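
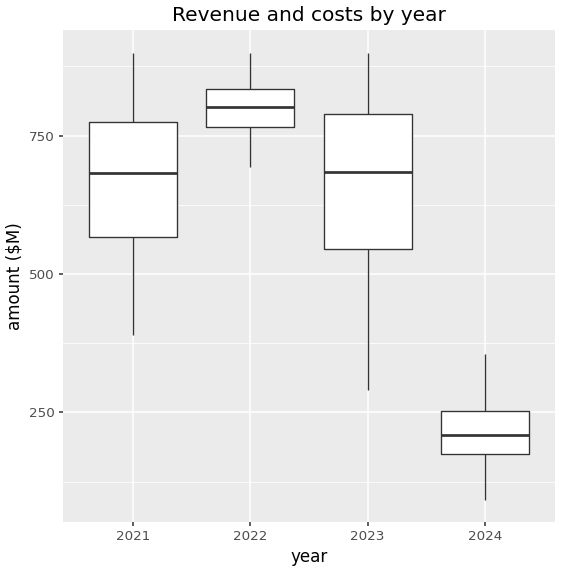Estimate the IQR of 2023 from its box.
Q3 ≈ 800, Q1 ≈ 550; IQR ≈ 250.

≈ 250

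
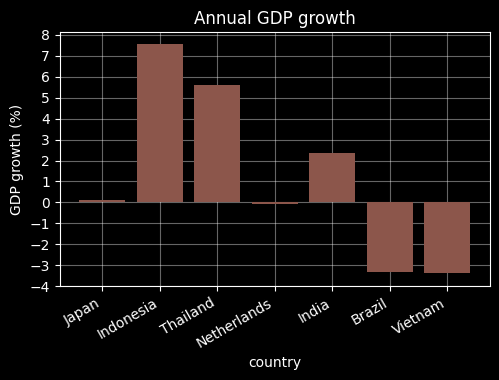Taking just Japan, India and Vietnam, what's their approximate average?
≈ 0

(0 + 2 + -3) / 3 ≈ 0.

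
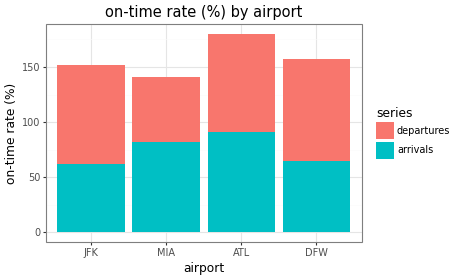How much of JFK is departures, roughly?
departures top ≈ 160, bottom ≈ 60; segment ≈ 100.

≈ 100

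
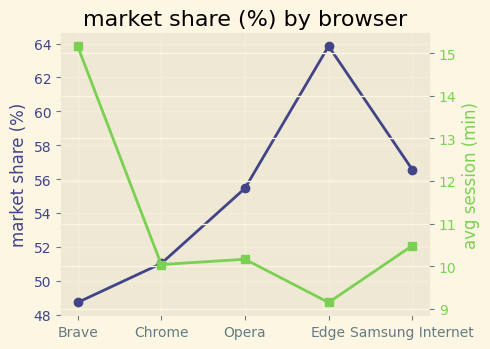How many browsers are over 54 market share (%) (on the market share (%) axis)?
3

Above 54: Opera, Edge, Samsung Internet.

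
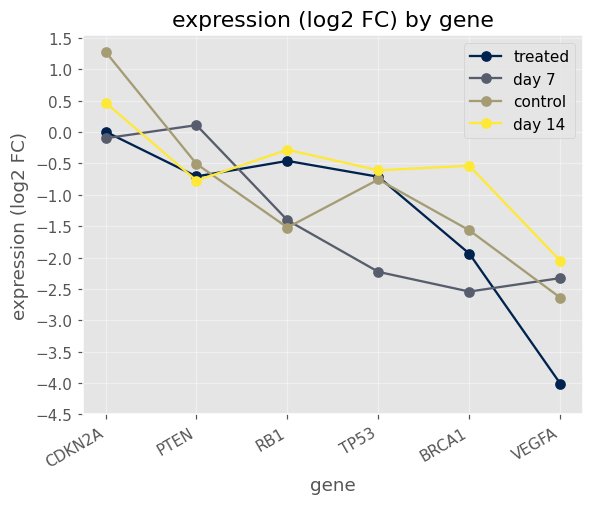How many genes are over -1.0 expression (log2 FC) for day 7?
Above -1.0: CDKN2A, PTEN.

2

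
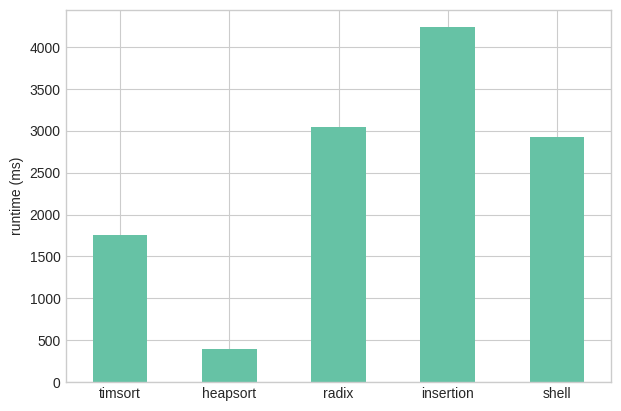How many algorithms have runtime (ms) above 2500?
Above 2500: radix, insertion, shell.

3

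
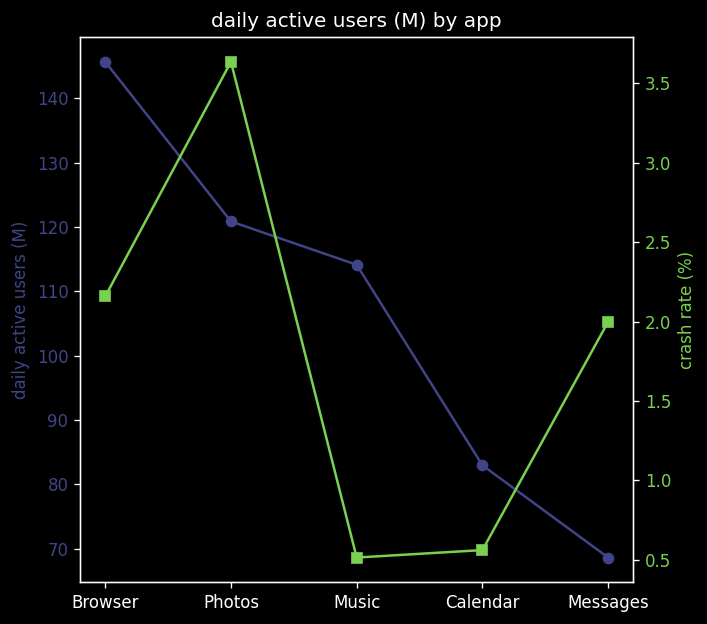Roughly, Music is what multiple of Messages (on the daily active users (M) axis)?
Music ≈ 110, Messages ≈ 70; 110/70 ≈ 1.57.

≈ 1.57×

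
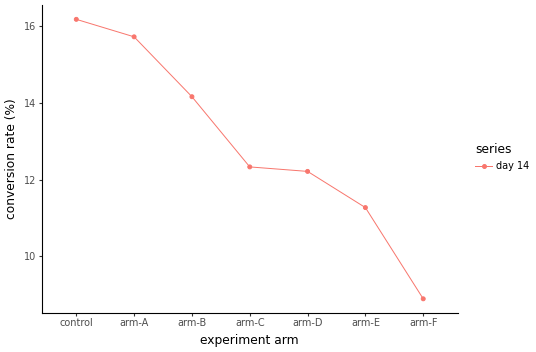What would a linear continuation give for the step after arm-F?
Last three: 12, 11, 9 → slope ≈ -1.5/step → next ≈ 7.5.

≈ 7.5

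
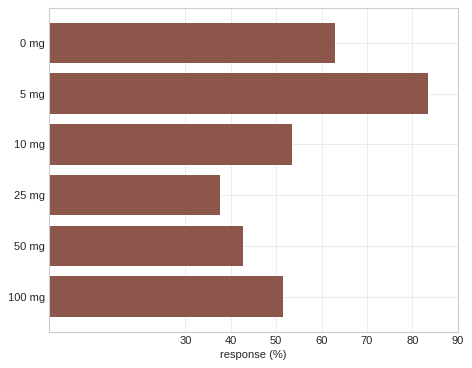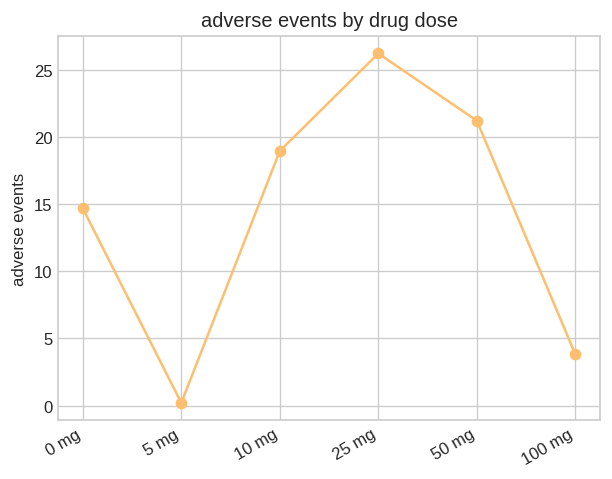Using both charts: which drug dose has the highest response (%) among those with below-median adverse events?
Chart 2 median adverse events ≈ 15; below-median drug doses: 0 mg, 5 mg, 100 mg. Among those, 5 mg has the highest response (%) (≈ 80).

5 mg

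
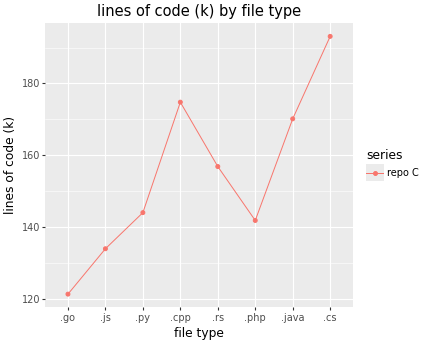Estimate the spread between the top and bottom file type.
≈ 70

Max .cs ≈ 190, min .go ≈ 120; range ≈ 70.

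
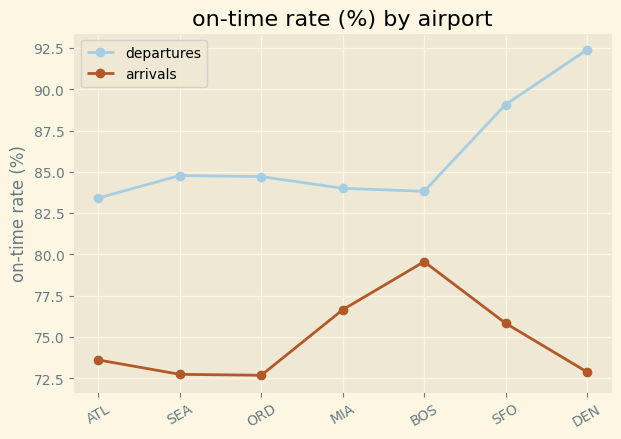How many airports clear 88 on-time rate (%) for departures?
Above 88: SFO, DEN.

2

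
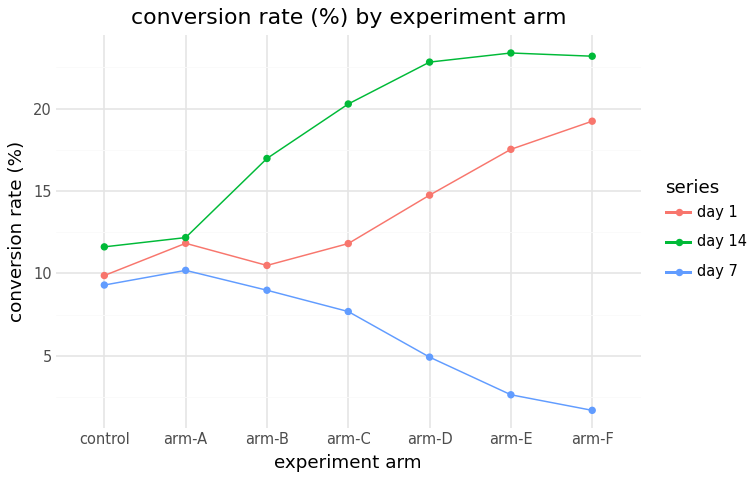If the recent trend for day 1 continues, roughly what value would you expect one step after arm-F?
Last three: 14, 18, 20 → slope ≈ 3/step → next ≈ 23.

≈ 23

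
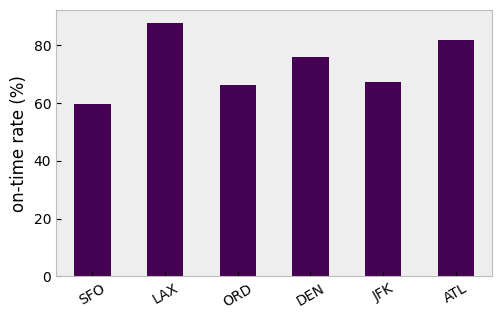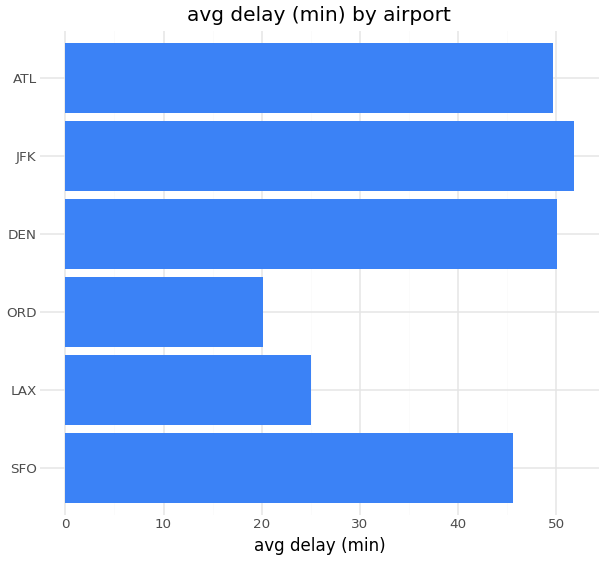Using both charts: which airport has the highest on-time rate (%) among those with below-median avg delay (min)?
Chart 2 median avg delay (min) ≈ 50; below-median airports: SFO, LAX, ORD. Among those, LAX has the highest on-time rate (%) (≈ 90).

LAX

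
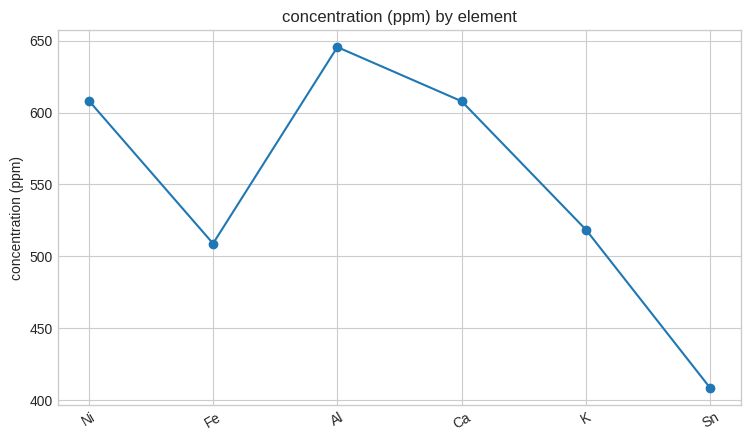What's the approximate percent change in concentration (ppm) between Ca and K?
≈ -13.3%

Ca ≈ 600, K ≈ 520; (520 − 600) / 600 ≈ -13.3%.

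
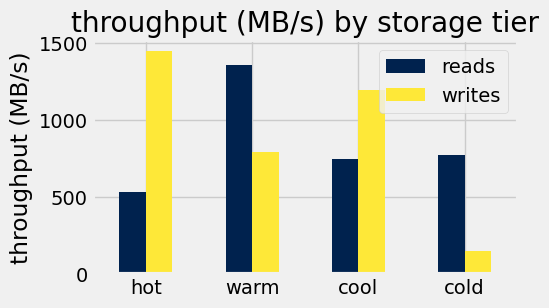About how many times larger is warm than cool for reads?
warm ≈ 1400, cool ≈ 800; 1400/800 ≈ 1.75.

≈ 1.75×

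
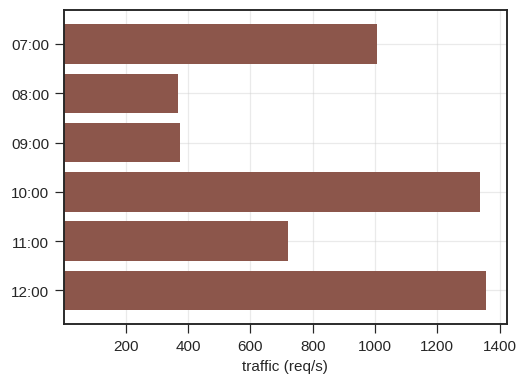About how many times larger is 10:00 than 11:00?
10:00 ≈ 1400, 11:00 ≈ 800; 1400/800 ≈ 1.75.

≈ 1.75×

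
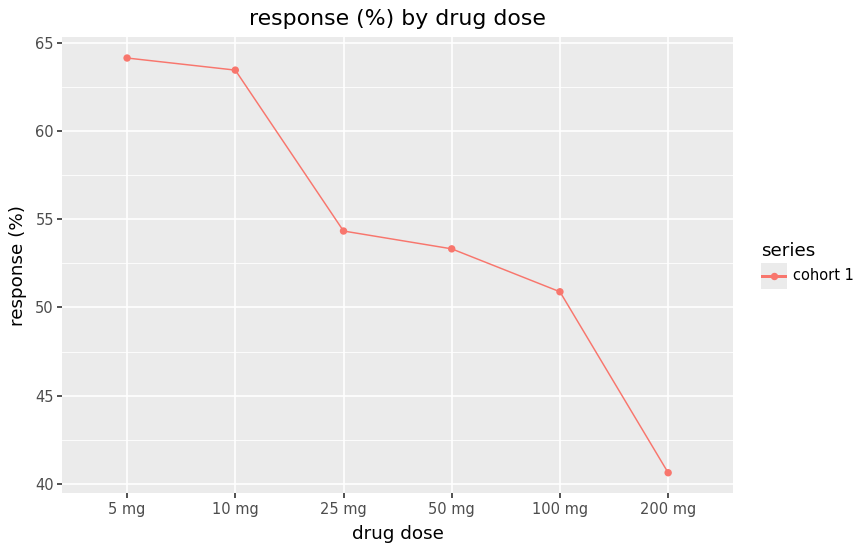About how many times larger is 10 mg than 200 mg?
10 mg ≈ 64, 200 mg ≈ 40; 64/40 ≈ 1.6.

≈ 1.6×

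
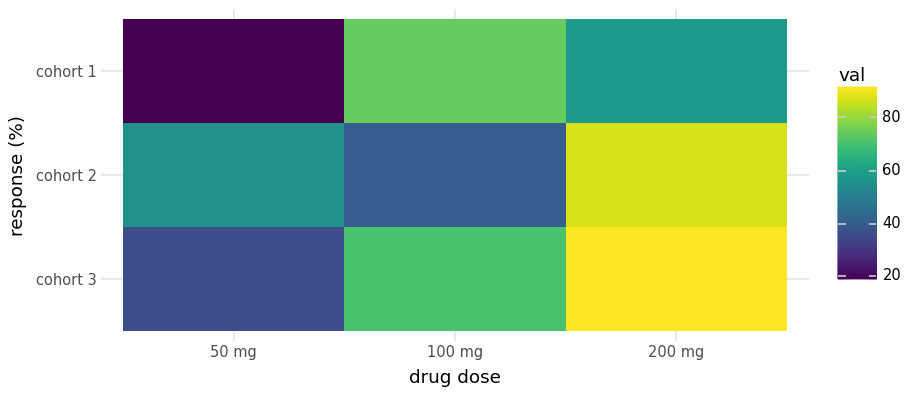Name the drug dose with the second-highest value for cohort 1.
200 mg

Top 3 for cohort 1: 100 mg ≈ 70, 200 mg ≈ 60, 50 mg ≈ 20.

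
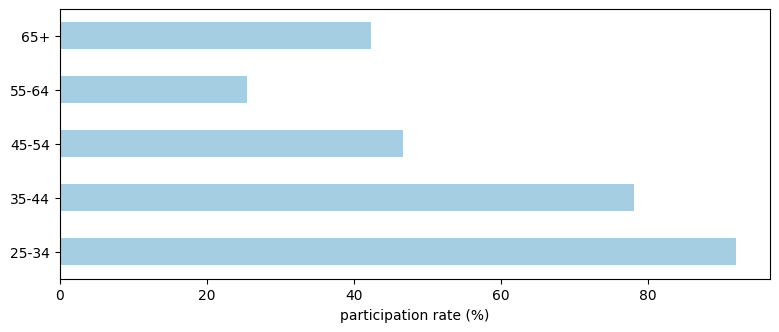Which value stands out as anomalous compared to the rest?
25-34 ≈ 90; the rest sit between ≈ 30 and ≈ 80.

25-34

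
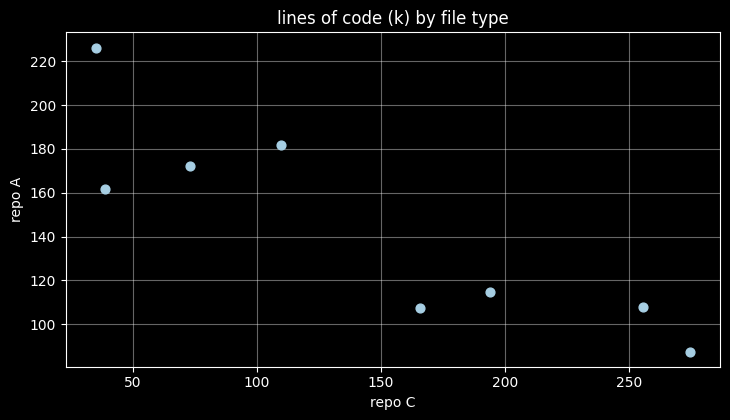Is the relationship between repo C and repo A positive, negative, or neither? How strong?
Points are negatively correlated; strong (|r| ≈ 0.9).

negative, strong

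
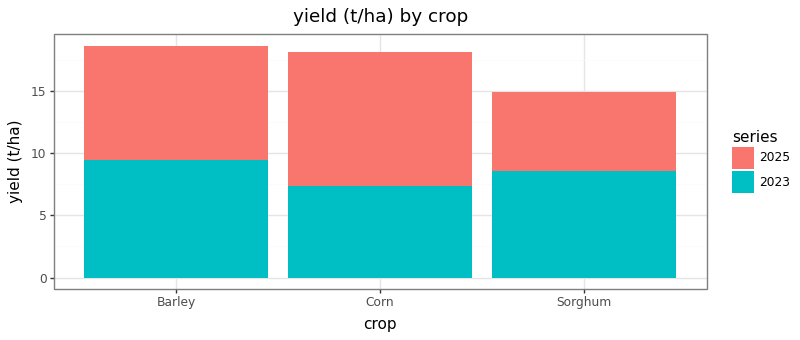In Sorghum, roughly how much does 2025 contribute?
≈ 6

2025 top ≈ 14, bottom ≈ 8; segment ≈ 6.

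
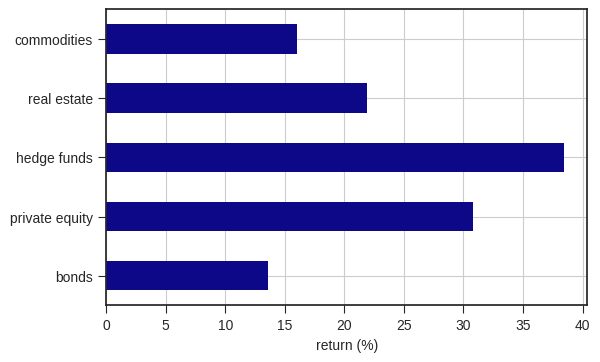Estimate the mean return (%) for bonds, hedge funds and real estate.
≈ 25

(15 + 40 + 20) / 3 ≈ 25.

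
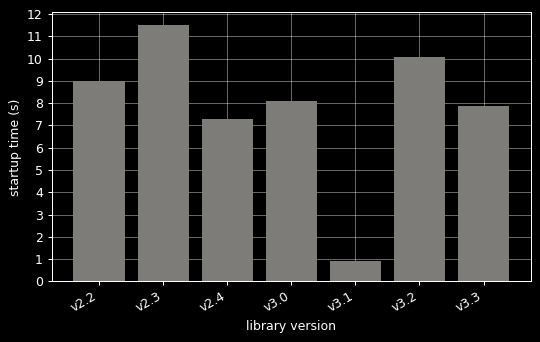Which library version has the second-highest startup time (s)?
v3.2

Top 3: v2.3 ≈ 11, v3.2 ≈ 10, v2.2 ≈ 9.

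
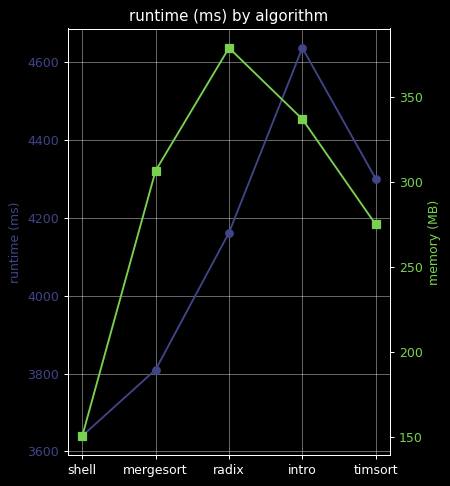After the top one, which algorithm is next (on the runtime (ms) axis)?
timsort

Top 3 (on the runtime (ms) axis): intro ≈ 4600, timsort ≈ 4300, radix ≈ 4200.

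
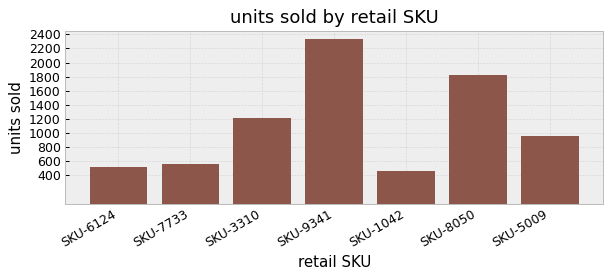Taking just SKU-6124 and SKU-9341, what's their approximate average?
≈ 1500

(600 + 2400) / 2 ≈ 1500.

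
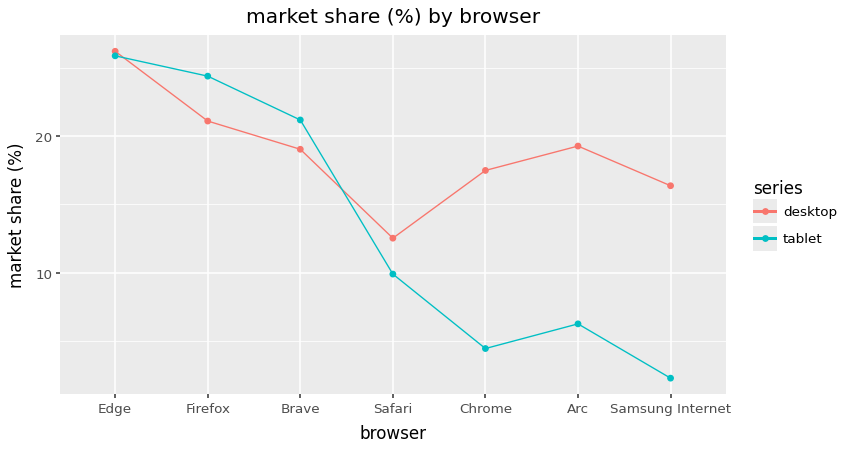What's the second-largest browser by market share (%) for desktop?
Top 3 for desktop: Edge ≈ 26, Firefox ≈ 22, Arc ≈ 20.

Firefox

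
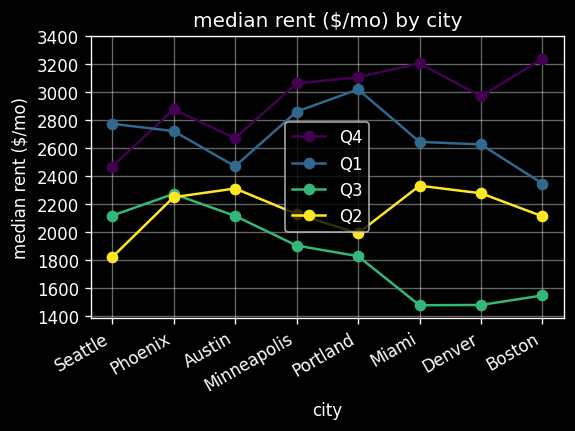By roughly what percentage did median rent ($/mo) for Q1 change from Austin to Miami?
Austin ≈ 2400, Miami ≈ 2600; (2600 − 2400) / 2400 ≈ +8.3%.

≈ +8.3%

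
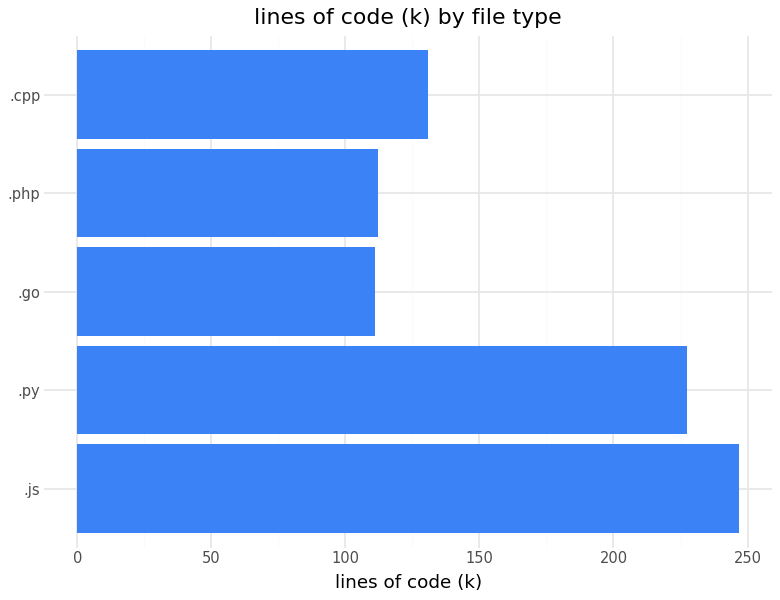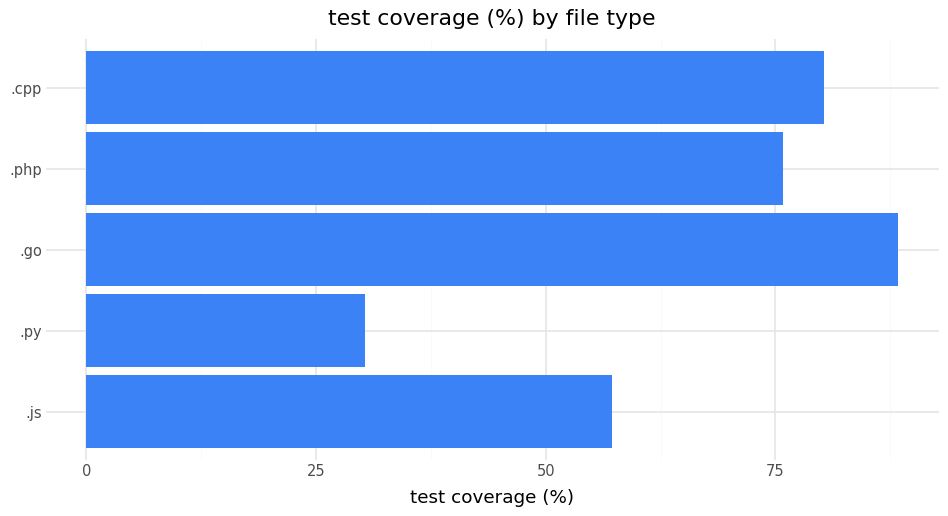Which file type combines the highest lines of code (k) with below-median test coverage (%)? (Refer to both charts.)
Chart 2 median test coverage (%) ≈ 80; below-median file types: .js, .py. Among those, .js has the highest lines of code (k) (≈ 250).

.js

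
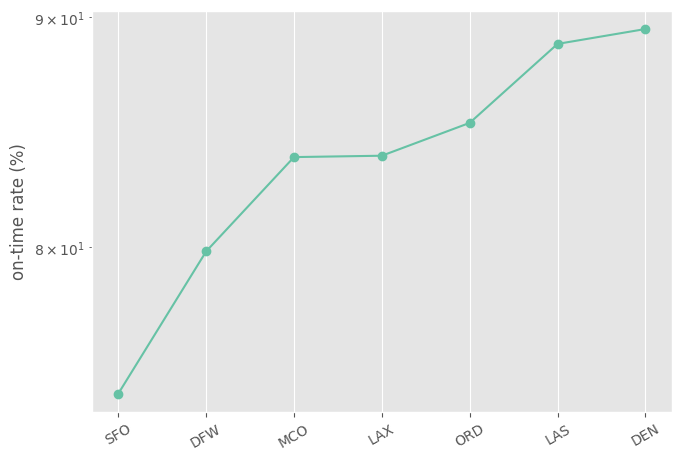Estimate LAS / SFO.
LAS ≈ 88, SFO ≈ 74; 88/74 ≈ 1.19.

≈ 1.19×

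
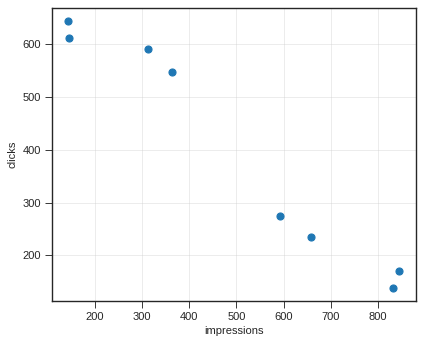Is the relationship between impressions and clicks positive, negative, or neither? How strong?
negative, strong

Points are negatively correlated; strong (|r| ≈ 1.0).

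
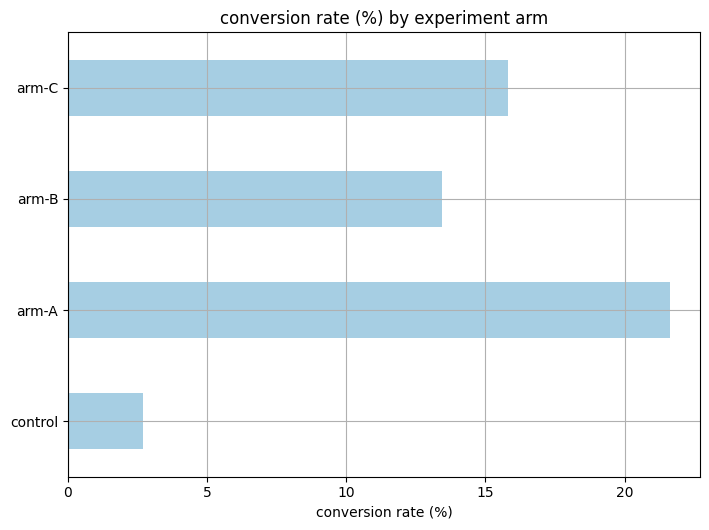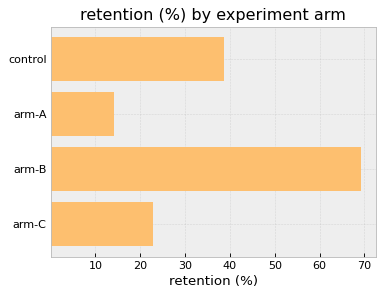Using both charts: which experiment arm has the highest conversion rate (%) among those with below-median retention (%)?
arm-A

Chart 2 median retention (%) ≈ 30; below-median experiment arms: arm-A, arm-C. Among those, arm-A has the highest conversion rate (%) (≈ 22).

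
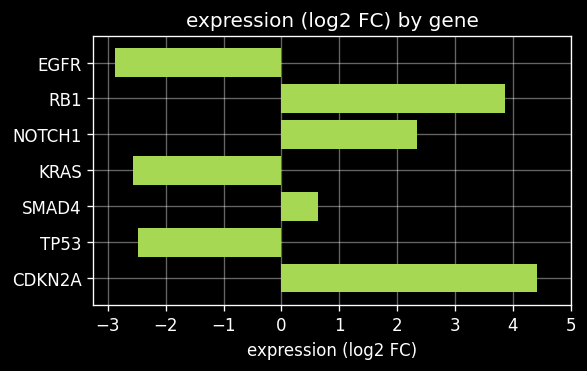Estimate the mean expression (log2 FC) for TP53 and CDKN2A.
≈ 1

(-2 + 4) / 2 ≈ 1.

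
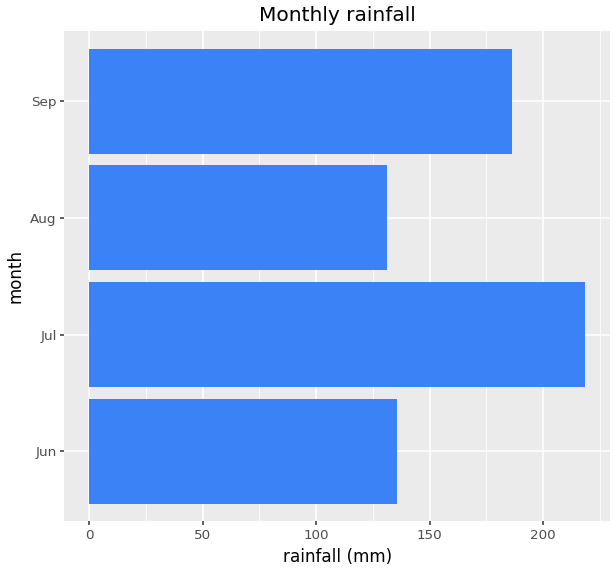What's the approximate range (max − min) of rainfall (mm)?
Max Jul ≈ 220, min Aug ≈ 140; range ≈ 80.

≈ 80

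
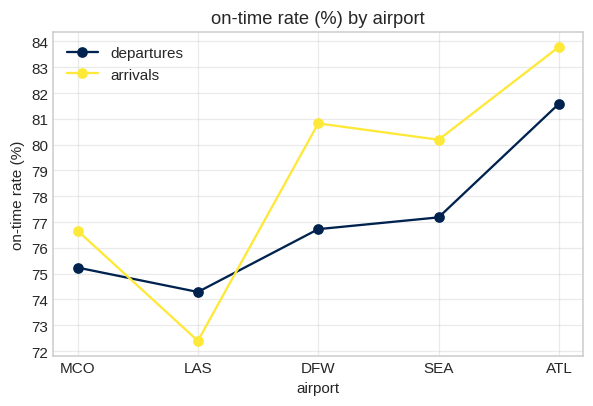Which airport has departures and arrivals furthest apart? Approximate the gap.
DFW: departures ≈ 77, arrivals ≈ 81 → gap ≈ 4. Next-largest (SEA) is only ≈ 3.

DFW, ≈ 4 %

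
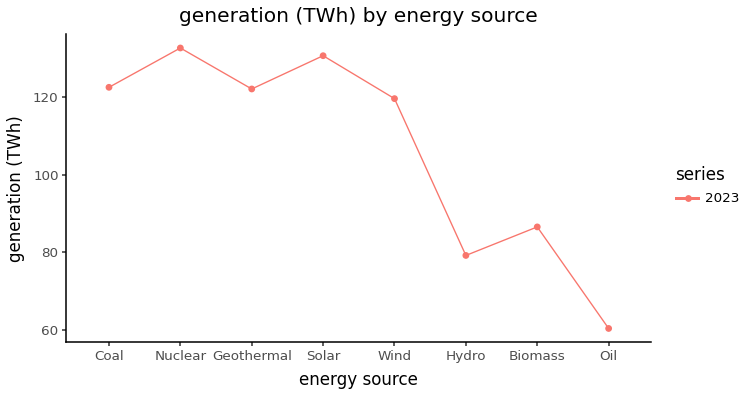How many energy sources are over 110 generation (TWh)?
Above 110: Coal, Nuclear, Geothermal, Solar, Wind.

5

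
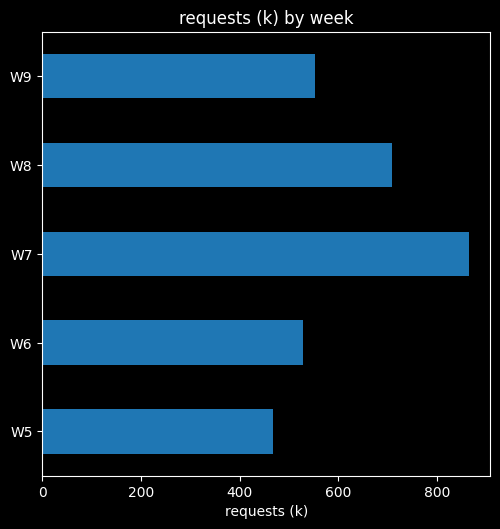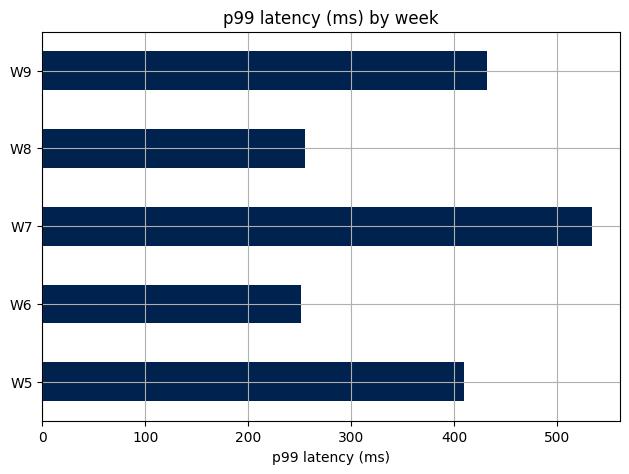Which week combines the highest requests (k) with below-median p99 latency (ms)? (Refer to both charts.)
Chart 2 median p99 latency (ms) ≈ 400; below-median weeks: W6, W8. Among those, W8 has the highest requests (k) (≈ 700).

W8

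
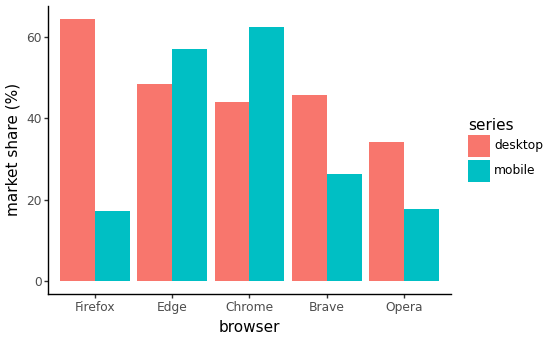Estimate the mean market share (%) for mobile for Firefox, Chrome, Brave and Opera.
≈ 32

(20 + 60 + 30 + 20) / 4 ≈ 32.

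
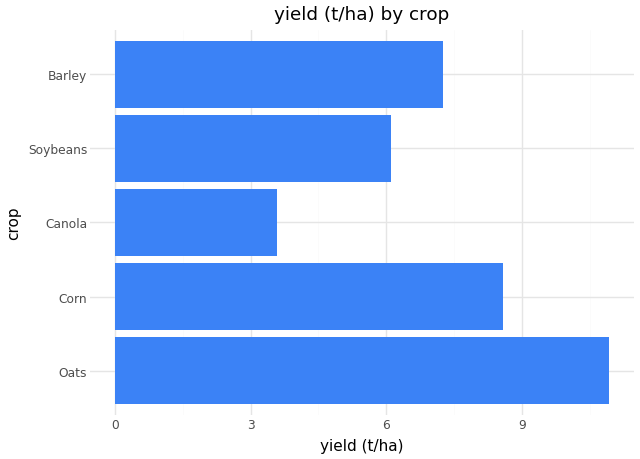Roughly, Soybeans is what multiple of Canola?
≈ 1.5×

Soybeans ≈ 6, Canola ≈ 4; 6/4 ≈ 1.5.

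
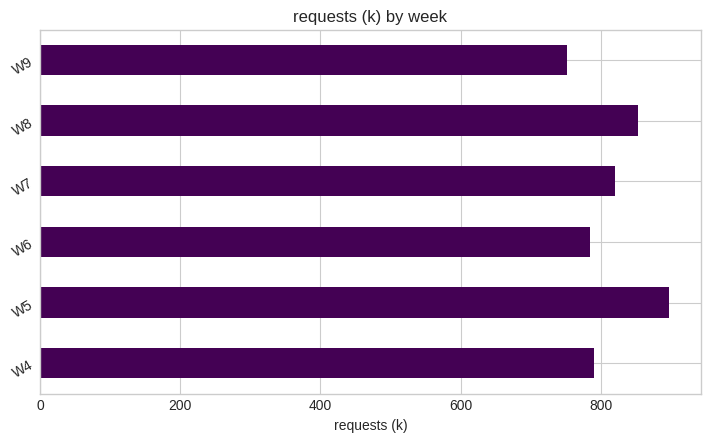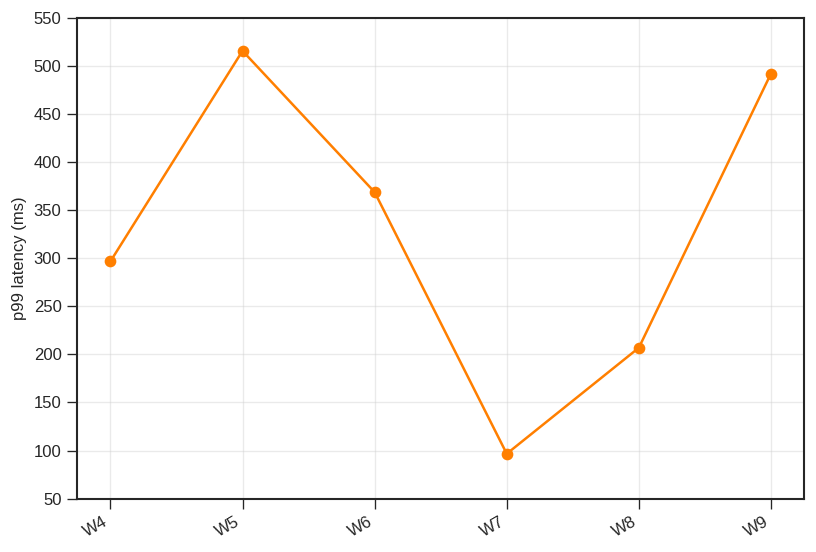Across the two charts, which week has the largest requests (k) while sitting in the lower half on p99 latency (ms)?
Chart 2 median p99 latency (ms) ≈ 350; below-median weeks: W4, W7, W8. Among those, W8 has the highest requests (k) (≈ 900).

W8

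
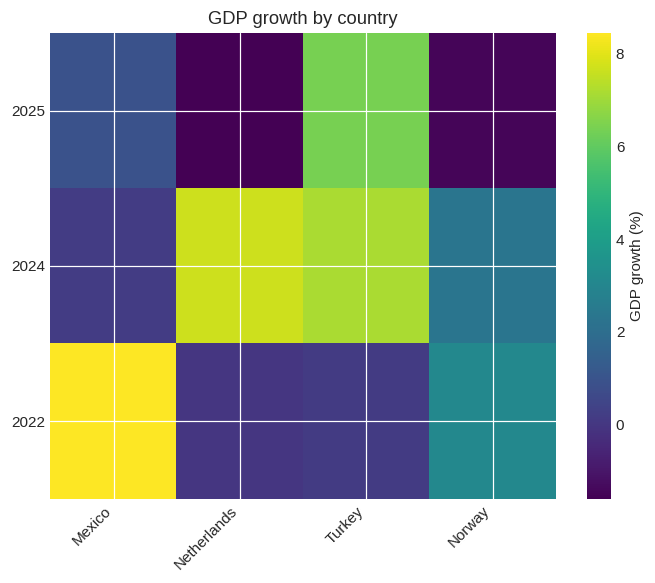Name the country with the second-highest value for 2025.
Top 3 for 2025: Turkey ≈ 6, Mexico ≈ 1, Norway ≈ -1.

Mexico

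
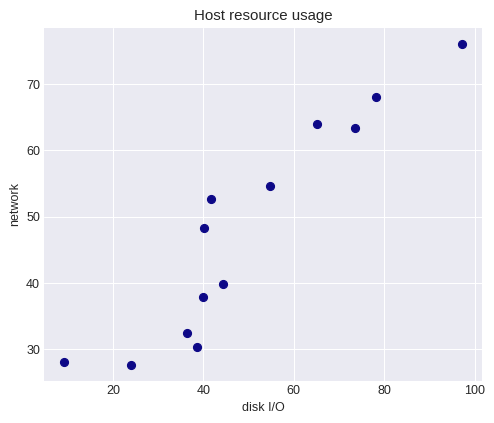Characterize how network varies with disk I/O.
positive, strong

Points are positively correlated; strong (|r| ≈ 0.9).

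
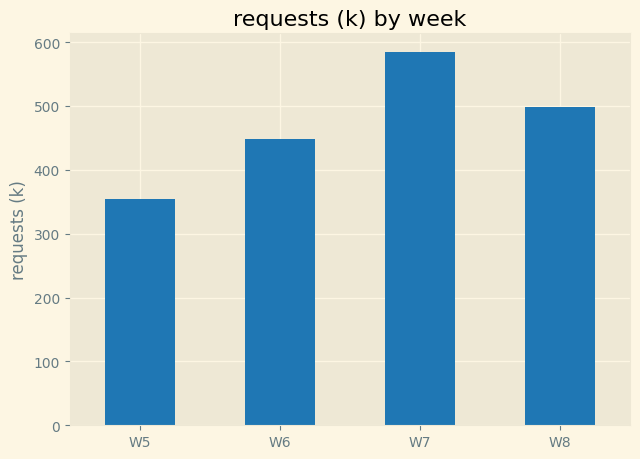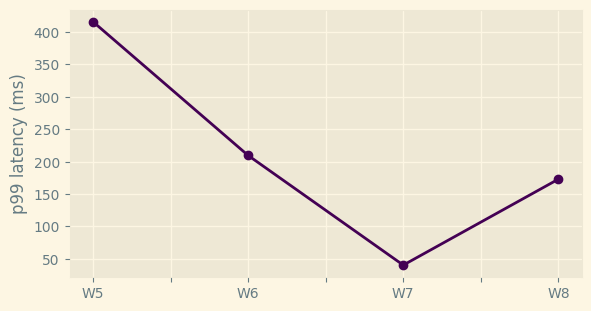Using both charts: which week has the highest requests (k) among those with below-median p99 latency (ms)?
Chart 2 median p99 latency (ms) ≈ 200; below-median weeks: W7, W8. Among those, W7 has the highest requests (k) (≈ 600).

W7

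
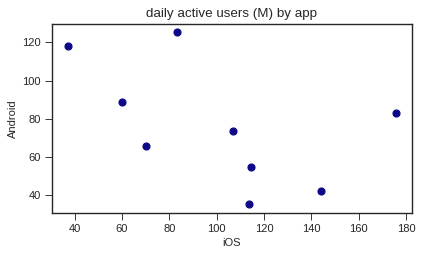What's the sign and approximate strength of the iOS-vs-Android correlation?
negative, moderate

Points are negatively correlated; moderate (|r| ≈ 0.5).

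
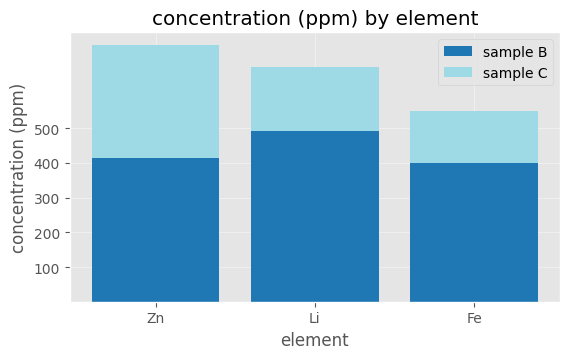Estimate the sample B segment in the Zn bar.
≈ 400

sample B top ≈ 400, bottom ≈ 0; segment ≈ 400.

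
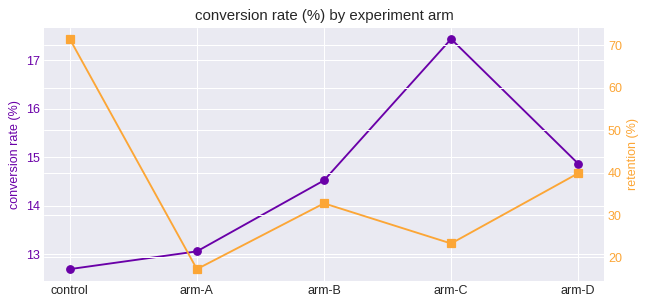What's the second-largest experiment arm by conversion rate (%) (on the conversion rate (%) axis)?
arm-D

Top 3 (on the conversion rate (%) axis): arm-C ≈ 17.5, arm-D ≈ 15.0, arm-B ≈ 14.5.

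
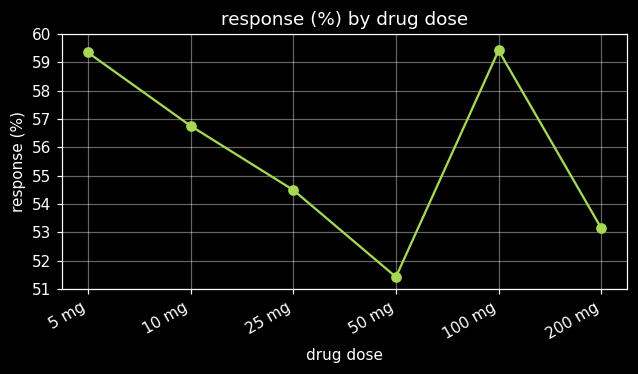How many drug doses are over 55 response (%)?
Above 55: 5 mg, 10 mg, 100 mg.

3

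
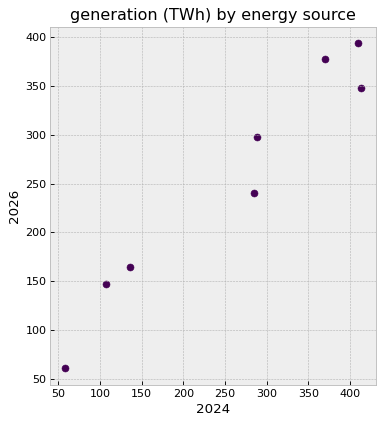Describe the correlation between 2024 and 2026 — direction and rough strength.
Points are positively correlated; strong (|r| ≈ 1.0).

positive, strong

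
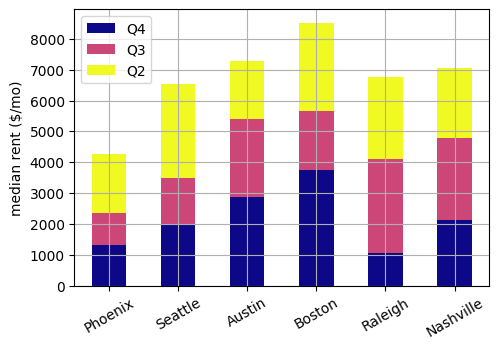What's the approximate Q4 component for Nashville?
Q4 top ≈ 2000, bottom ≈ 0; segment ≈ 2000.

≈ 2000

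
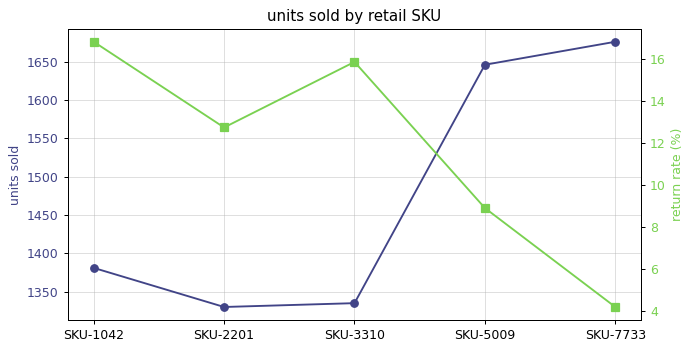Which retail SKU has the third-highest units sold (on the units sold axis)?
Top 4 (on the units sold axis): SKU-7733 ≈ 1700, SKU-5009 ≈ 1650, SKU-1042 ≈ 1400, SKU-3310 ≈ 1350.

SKU-1042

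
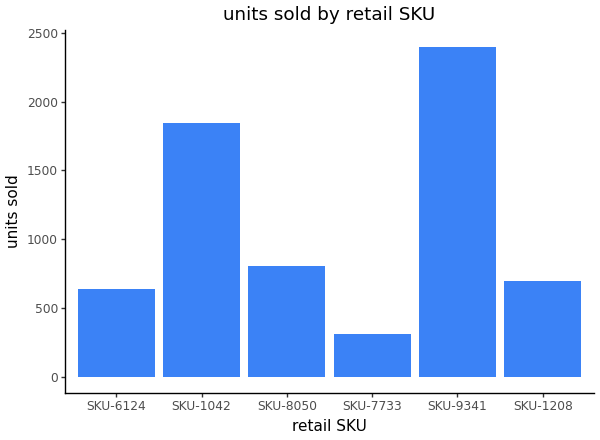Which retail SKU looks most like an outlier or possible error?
SKU-9341 ≈ 2400; the rest sit between ≈ 400 and ≈ 1800.

SKU-9341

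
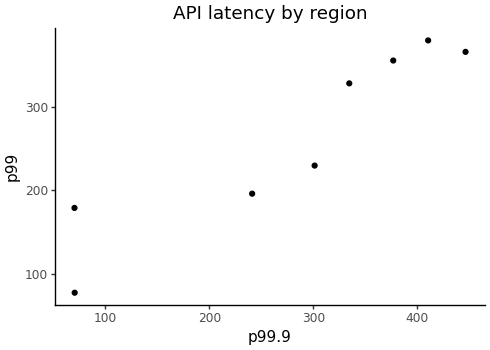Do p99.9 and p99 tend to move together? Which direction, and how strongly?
Points are positively correlated; strong (|r| ≈ 0.9).

positive, strong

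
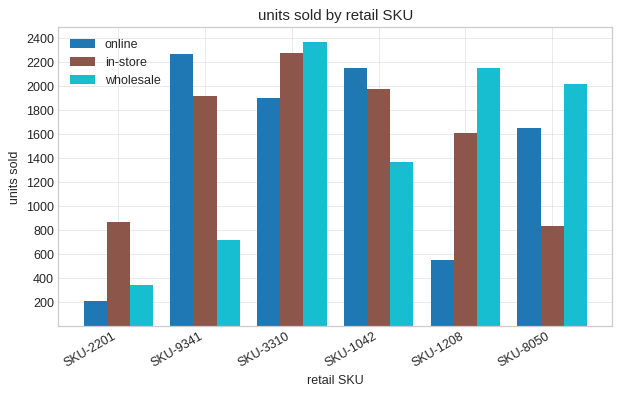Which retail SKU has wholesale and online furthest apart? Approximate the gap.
SKU-1208, ≈ 1600

SKU-1208: wholesale ≈ 2200, online ≈ 600 → gap ≈ 1600. Next-largest (SKU-9341) is only ≈ 1400.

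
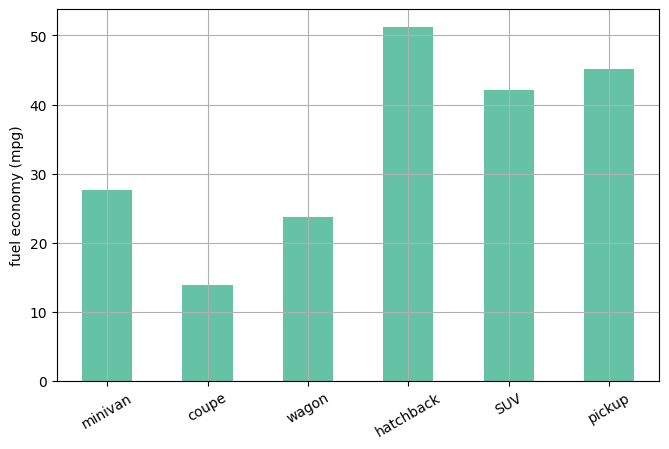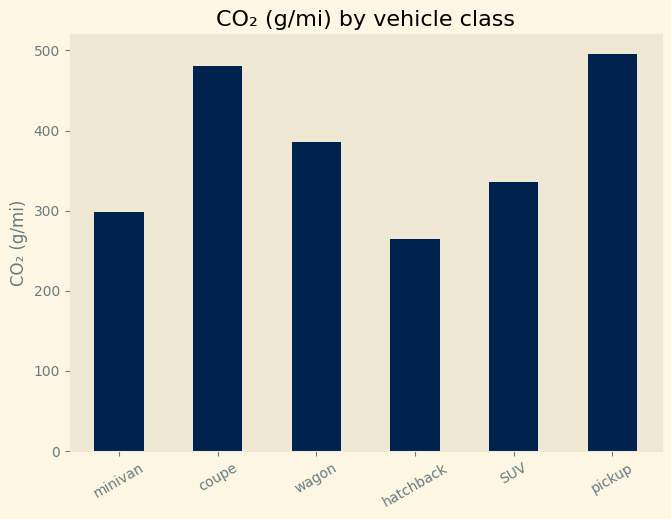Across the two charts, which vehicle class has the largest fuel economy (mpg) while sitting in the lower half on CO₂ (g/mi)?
hatchback

Chart 2 median CO₂ (g/mi) ≈ 350; below-median vehicle classes: minivan, hatchback, SUV. Among those, hatchback has the highest fuel economy (mpg) (≈ 50).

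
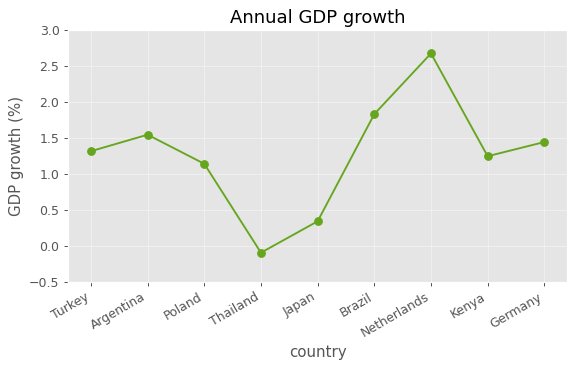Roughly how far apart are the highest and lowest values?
≈ 2.5

Max Netherlands ≈ 2.5, min Thailand ≈ 0.0; range ≈ 2.5.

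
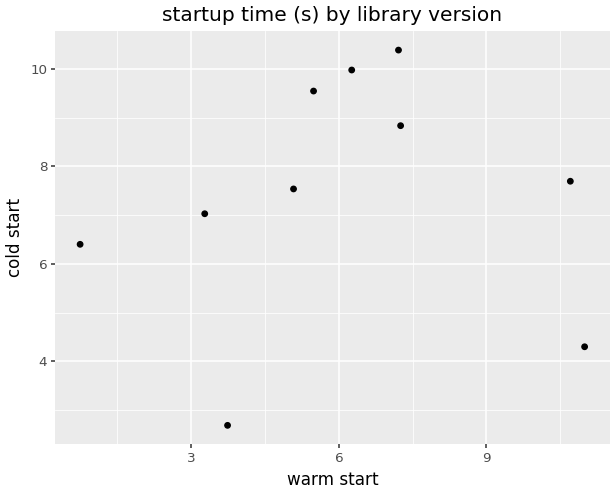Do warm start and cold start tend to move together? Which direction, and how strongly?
no clear correlation

Points are roughly uncorrelated; weak (|r| ≈ 0.1).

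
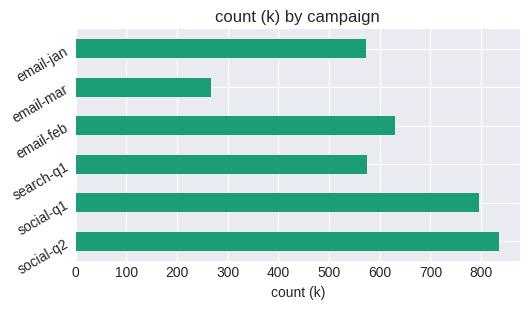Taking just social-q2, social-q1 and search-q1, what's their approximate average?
≈ 733

(800 + 800 + 600) / 3 ≈ 733.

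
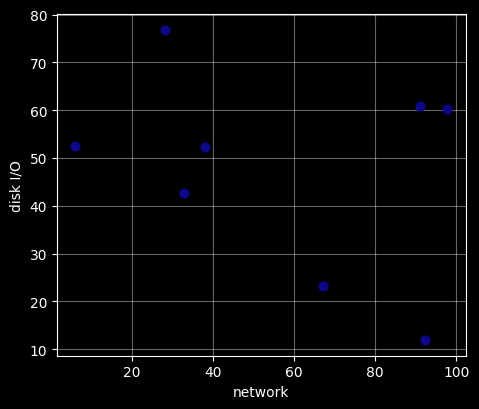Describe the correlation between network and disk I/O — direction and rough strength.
negative, weak

Points are negatively correlated; weak (|r| ≈ 0.3).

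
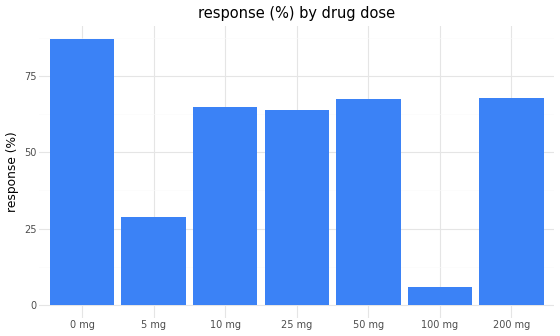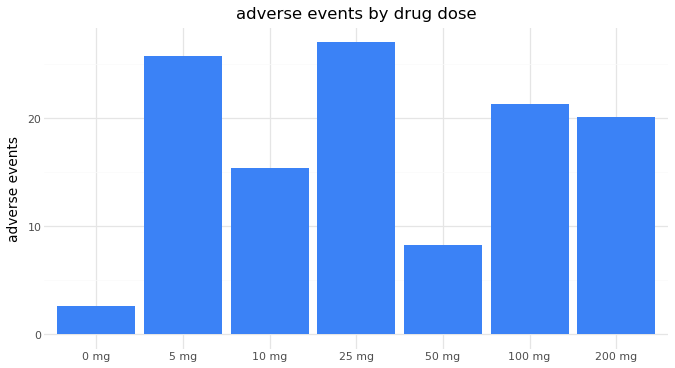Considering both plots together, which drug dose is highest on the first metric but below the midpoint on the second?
0 mg

Chart 2 median adverse events ≈ 20; below-median drug doses: 0 mg, 10 mg, 50 mg. Among those, 0 mg has the highest response (%) (≈ 90).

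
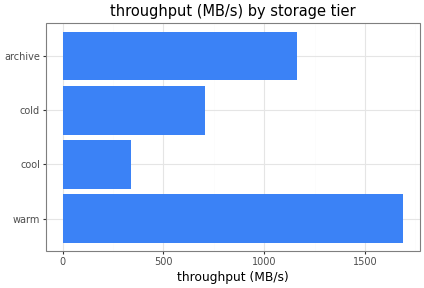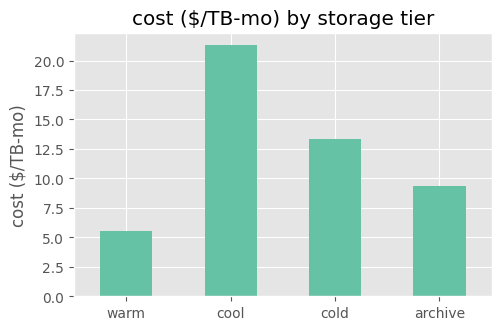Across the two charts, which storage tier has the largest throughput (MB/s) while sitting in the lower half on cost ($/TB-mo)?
Chart 2 median cost ($/TB-mo) ≈ 12; below-median storage tiers: warm, archive. Among those, warm has the highest throughput (MB/s) (≈ 1600).

warm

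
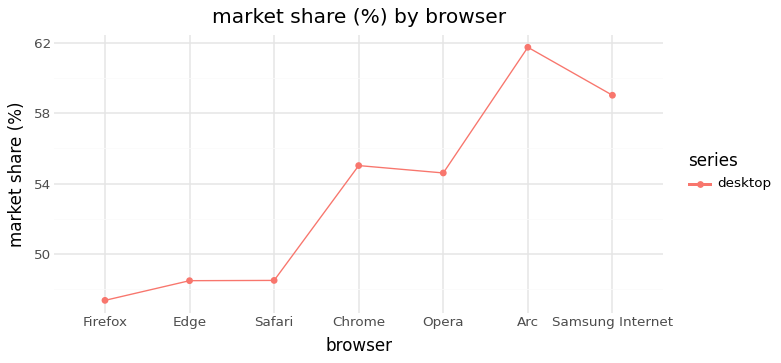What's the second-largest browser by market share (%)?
Top 3: Arc ≈ 62, Samsung Internet ≈ 60, Chrome ≈ 56.

Samsung Internet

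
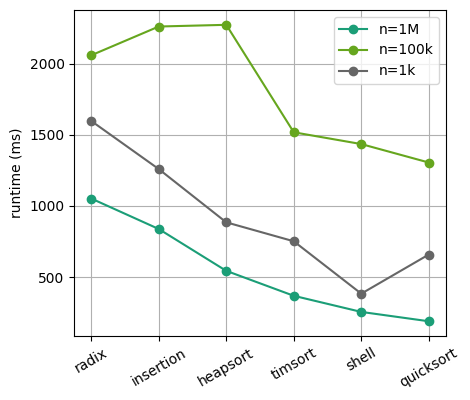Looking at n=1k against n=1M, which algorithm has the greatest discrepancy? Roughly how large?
radix: n=1k ≈ 1600, n=1M ≈ 1000 → gap ≈ 600. Next-largest (quicksort) is only ≈ 400.

radix, ≈ 600 ms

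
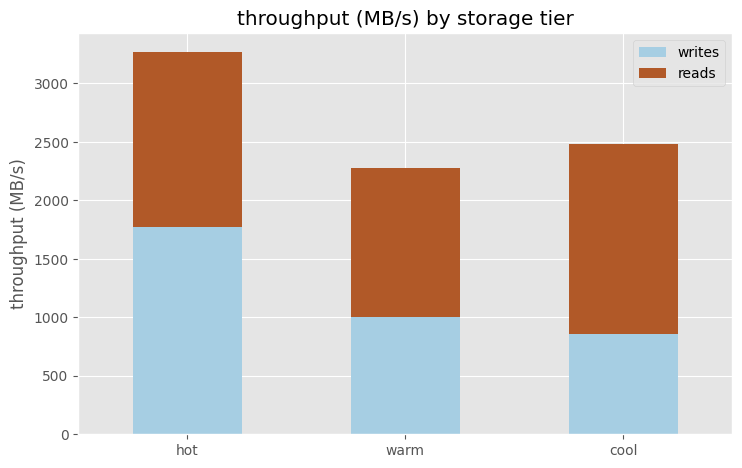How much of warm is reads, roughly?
≈ 1500

reads top ≈ 2500, bottom ≈ 1000; segment ≈ 1500.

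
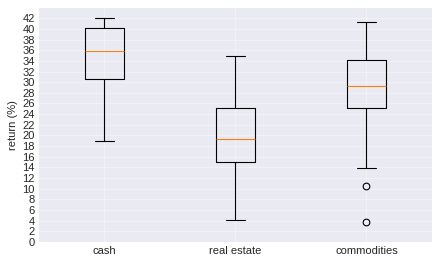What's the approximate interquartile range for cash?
Q3 ≈ 40, Q1 ≈ 30; IQR ≈ 10.

≈ 10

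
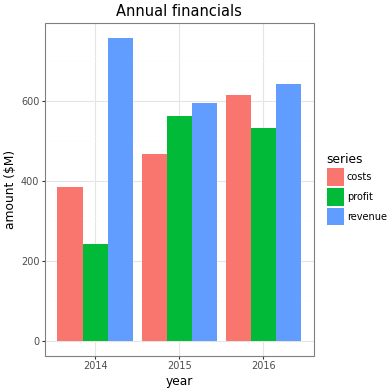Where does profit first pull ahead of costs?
2014: profit ≈ 200 vs costs ≈ 400 (not yet); 2015: profit ≈ 600 vs costs ≈ 500 (first crossover).

2015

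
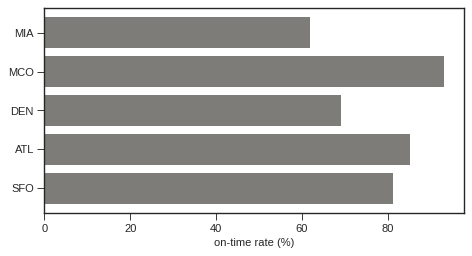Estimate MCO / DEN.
≈ 1.29×

MCO ≈ 90, DEN ≈ 70; 90/70 ≈ 1.29.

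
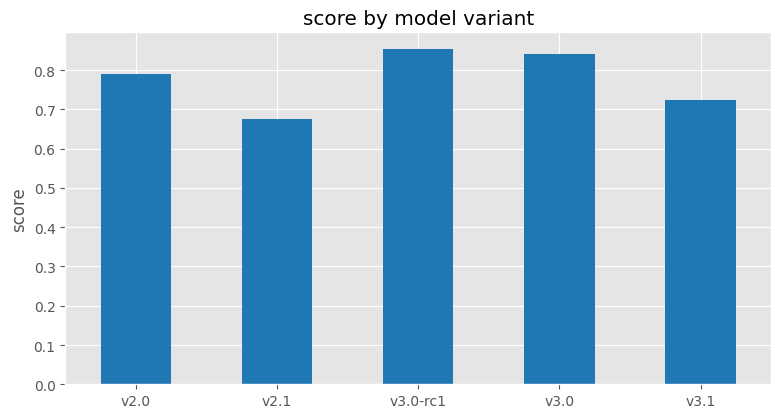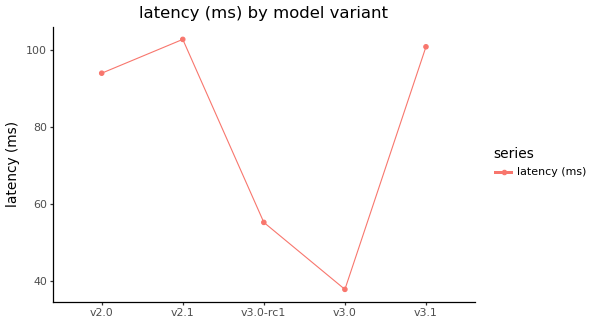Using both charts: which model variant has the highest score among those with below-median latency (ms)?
v3.0-rc1

Chart 2 median latency (ms) ≈ 90; below-median model variants: v3.0-rc1, v3.0. Among those, v3.0-rc1 has the highest score (≈ 0.9).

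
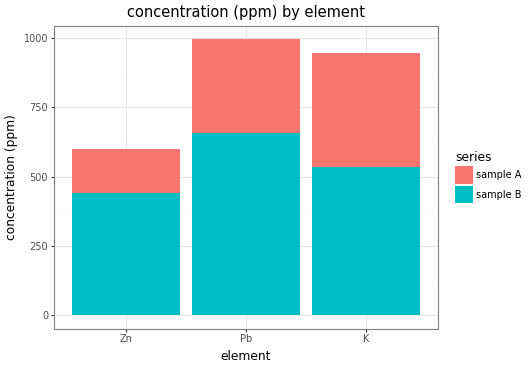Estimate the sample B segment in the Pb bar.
≈ 700

sample B top ≈ 700, bottom ≈ 0; segment ≈ 700.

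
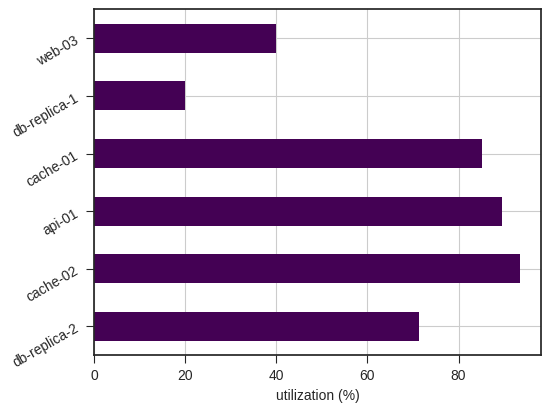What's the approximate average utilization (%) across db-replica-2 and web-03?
(70 + 40) / 2 ≈ 55.

≈ 55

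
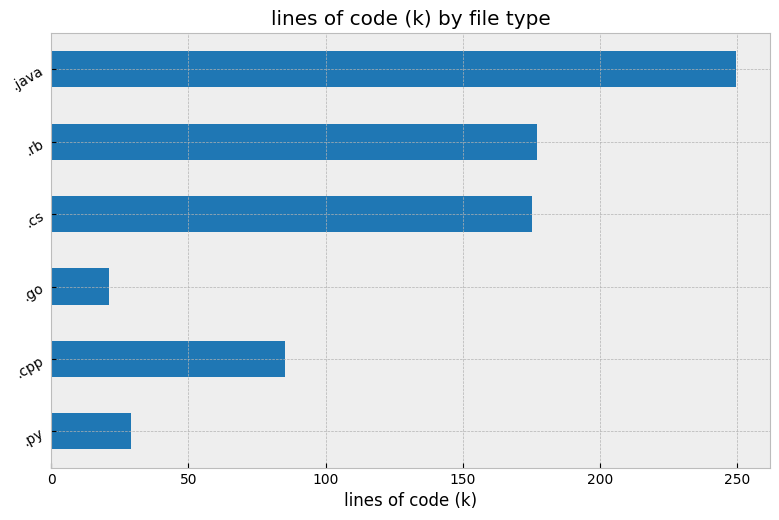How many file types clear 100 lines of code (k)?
Above 100: .cs, .rb, .java.

3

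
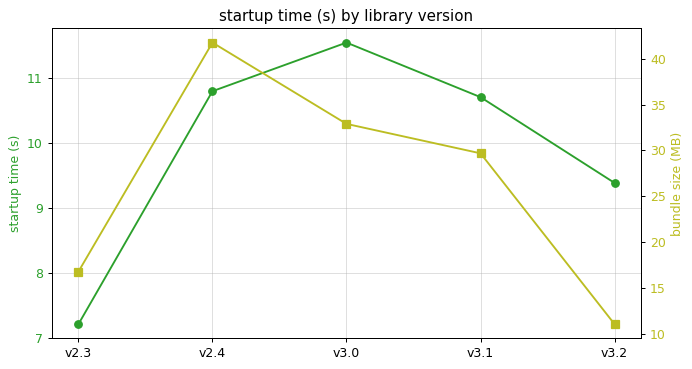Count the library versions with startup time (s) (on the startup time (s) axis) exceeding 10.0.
3

Above 10.0: v2.4, v3.0, v3.1.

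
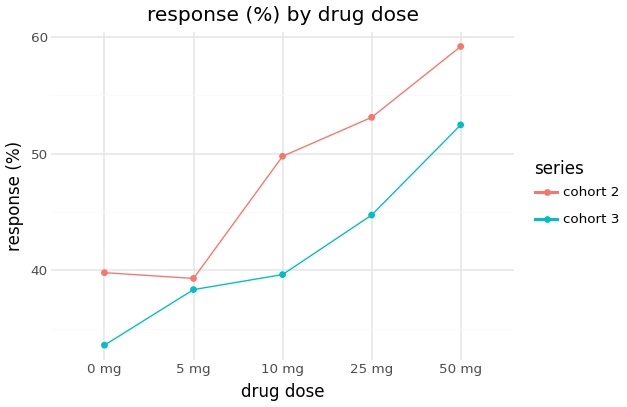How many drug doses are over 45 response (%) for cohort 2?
3

Above 45: 10 mg, 25 mg, 50 mg.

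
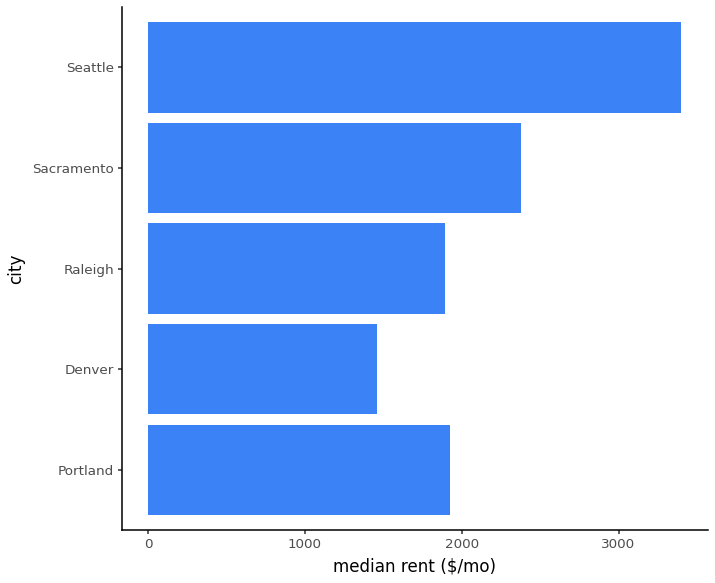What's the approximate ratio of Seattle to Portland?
Seattle ≈ 3500, Portland ≈ 2000; 3500/2000 ≈ 1.75.

≈ 1.75×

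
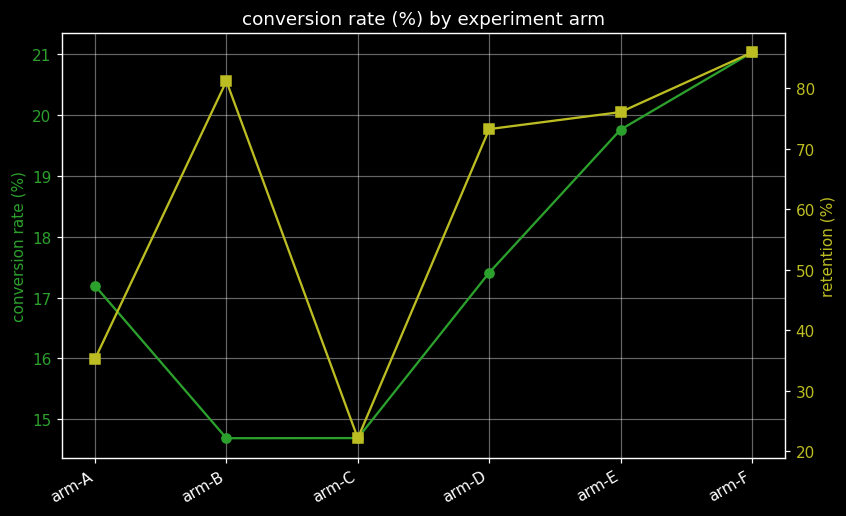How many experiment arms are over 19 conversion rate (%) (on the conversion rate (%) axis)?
Above 19: arm-E, arm-F.

2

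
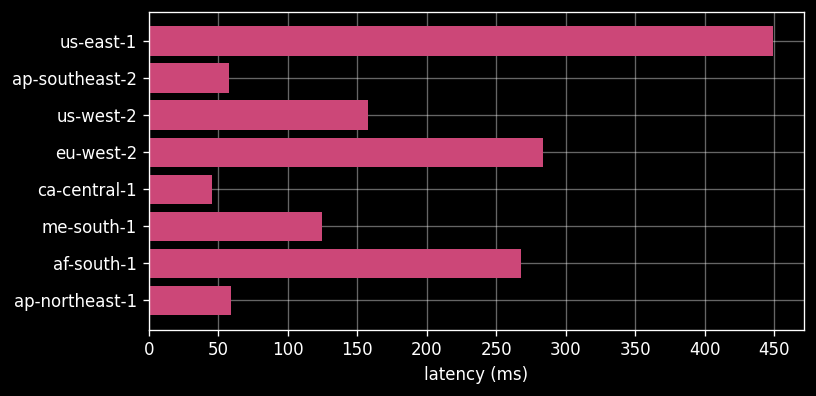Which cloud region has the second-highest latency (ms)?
eu-west-2

Top 3: us-east-1 ≈ 450, eu-west-2 ≈ 300, af-south-1 ≈ 250.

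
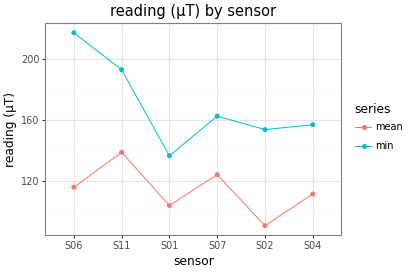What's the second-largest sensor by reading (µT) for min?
S11

Top 3 for min: S06 ≈ 220, S11 ≈ 200, S07 ≈ 160.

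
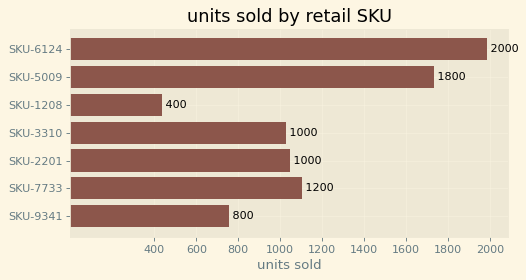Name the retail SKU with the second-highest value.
SKU-5009

Top 3: SKU-6124 ≈ 2000, SKU-5009 ≈ 1800, SKU-7733 ≈ 1200.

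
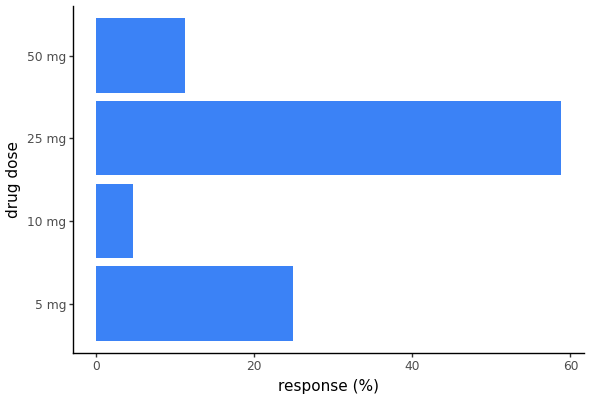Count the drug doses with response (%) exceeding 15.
2

Above 15: 5 mg, 25 mg.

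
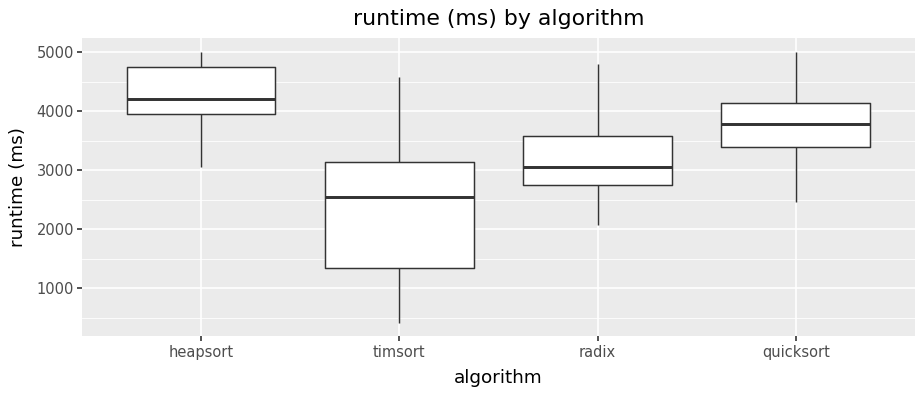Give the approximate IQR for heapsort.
≈ 800

Q3 ≈ 4800, Q1 ≈ 4000; IQR ≈ 800.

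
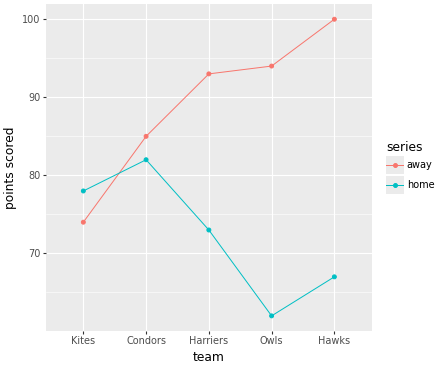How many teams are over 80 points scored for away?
4

Above 80: Condors, Harriers, Owls, Hawks.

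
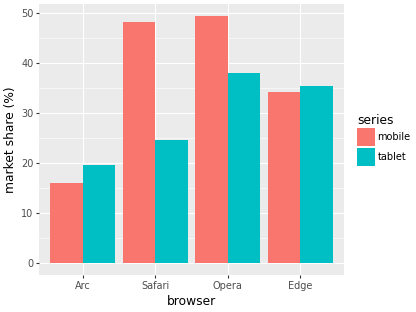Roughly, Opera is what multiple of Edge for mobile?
Opera ≈ 50, Edge ≈ 35; 50/35 ≈ 1.43.

≈ 1.43×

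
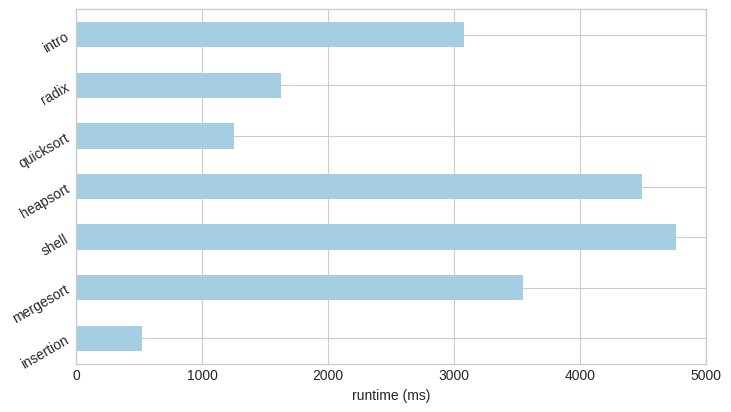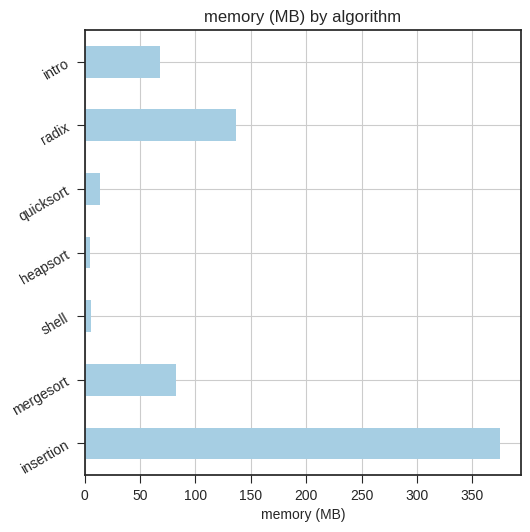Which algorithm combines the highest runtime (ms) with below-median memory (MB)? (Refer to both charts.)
shell

Chart 2 median memory (MB) ≈ 50; below-median algorithms: shell, heapsort, quicksort. Among those, shell has the highest runtime (ms) (≈ 5000).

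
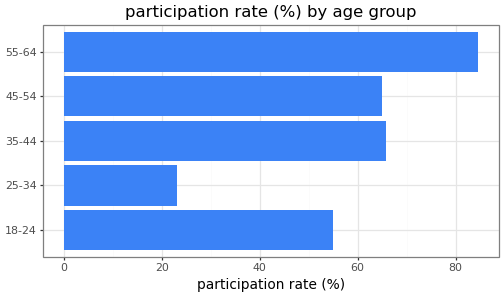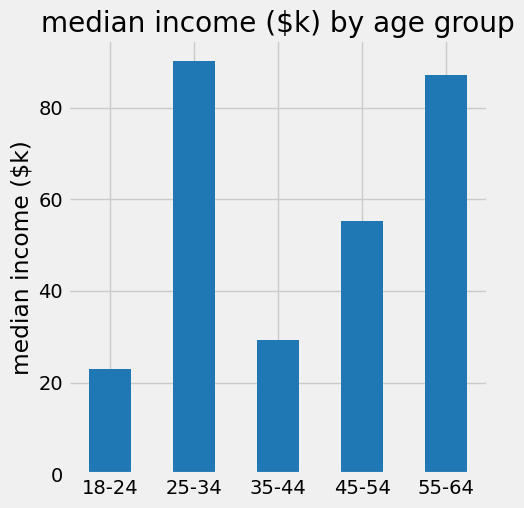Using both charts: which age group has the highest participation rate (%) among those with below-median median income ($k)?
35-44

Chart 2 median median income ($k) ≈ 60; below-median age groups: 18-24, 35-44. Among those, 35-44 has the highest participation rate (%) (≈ 70).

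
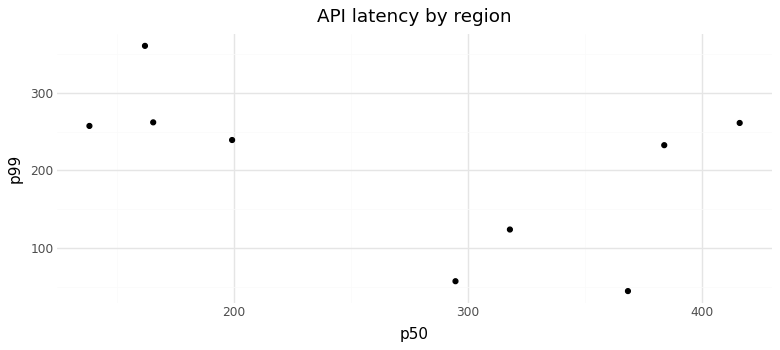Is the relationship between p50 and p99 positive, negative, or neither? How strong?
negative, moderate

Points are negatively correlated; moderate (|r| ≈ 0.5).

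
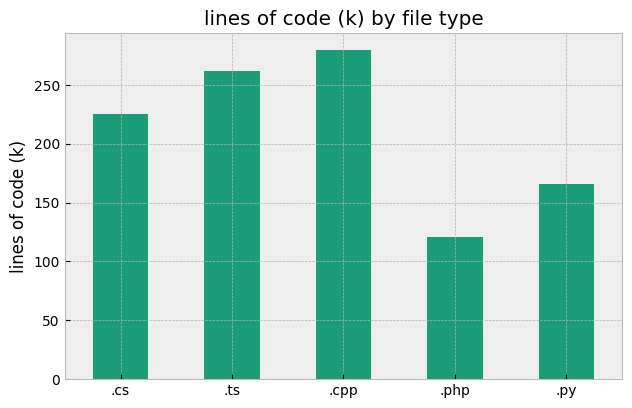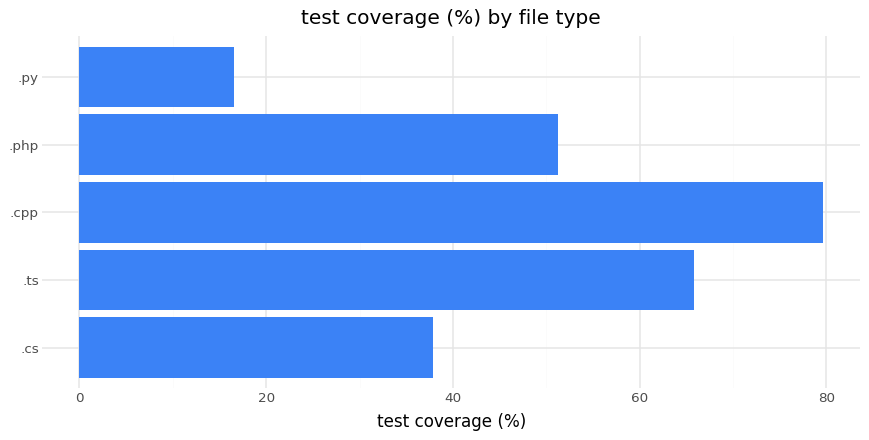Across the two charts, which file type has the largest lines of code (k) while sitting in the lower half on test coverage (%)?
.cs

Chart 2 median test coverage (%) ≈ 50; below-median file types: .cs, .py. Among those, .cs has the highest lines of code (k) (≈ 200).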